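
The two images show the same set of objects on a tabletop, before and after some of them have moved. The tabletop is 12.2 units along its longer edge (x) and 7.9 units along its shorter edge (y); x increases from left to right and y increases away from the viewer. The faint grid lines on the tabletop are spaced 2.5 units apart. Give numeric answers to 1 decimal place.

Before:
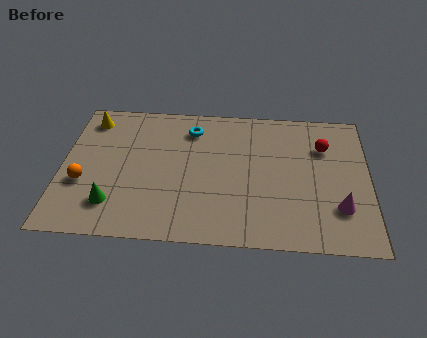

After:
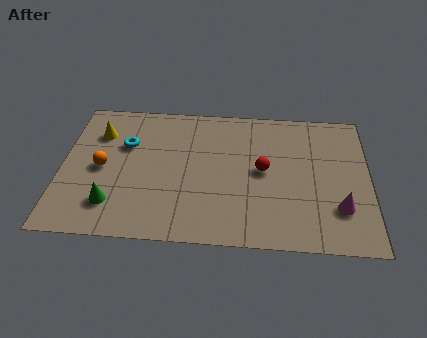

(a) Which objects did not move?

the green cone and the magenta cone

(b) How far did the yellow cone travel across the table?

0.9

From (1.0, 6.6) to (1.4, 5.8), the yellow cone covered √(0.4² + 0.8²) ≈ 0.9 units.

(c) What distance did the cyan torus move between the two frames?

2.8

The cyan torus was near (5.1, 6.3) before and (2.5, 5.2) after, so it travelled √(2.6² + 1.1²) ≈ 2.8 units.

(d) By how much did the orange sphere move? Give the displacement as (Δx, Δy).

(0.7, 0.9)

From the two frames, the orange sphere sits at roughly (0.9, 2.9) before and (1.6, 3.8) after.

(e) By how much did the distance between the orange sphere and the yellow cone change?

-1.7

Before: roughly 3.7 units apart; after: 2.0. That's 1.7 units closer together.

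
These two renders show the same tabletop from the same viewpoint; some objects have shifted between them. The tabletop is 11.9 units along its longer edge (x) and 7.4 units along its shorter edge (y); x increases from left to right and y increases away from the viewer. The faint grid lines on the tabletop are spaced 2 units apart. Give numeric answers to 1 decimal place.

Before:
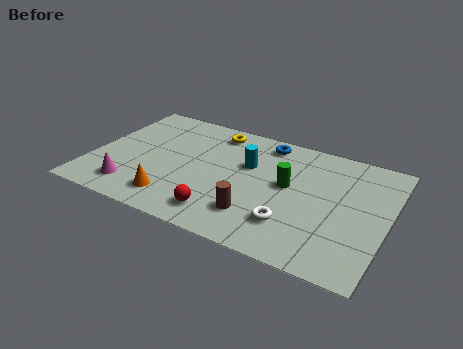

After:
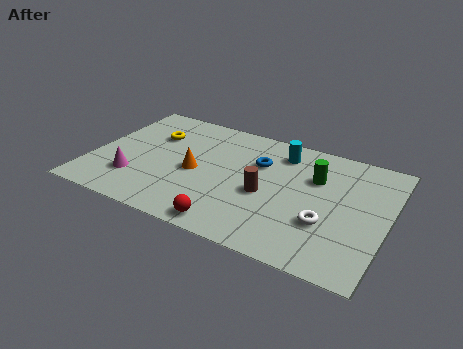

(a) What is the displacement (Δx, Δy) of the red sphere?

(0.4, -0.5)

From the two frames, the red sphere sits at roughly (5.6, 1.3) before and (6.0, 0.8) after.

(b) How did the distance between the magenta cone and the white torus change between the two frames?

+1.3

The distance was about 6.4 in the first image and 7.7 in the second, so they moved 1.3 units further apart.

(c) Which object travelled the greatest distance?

the yellow torus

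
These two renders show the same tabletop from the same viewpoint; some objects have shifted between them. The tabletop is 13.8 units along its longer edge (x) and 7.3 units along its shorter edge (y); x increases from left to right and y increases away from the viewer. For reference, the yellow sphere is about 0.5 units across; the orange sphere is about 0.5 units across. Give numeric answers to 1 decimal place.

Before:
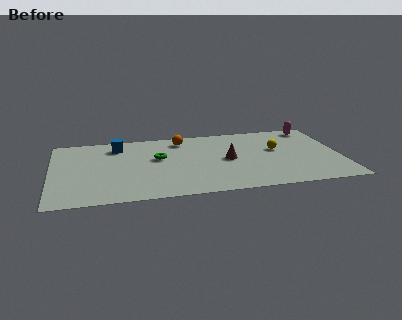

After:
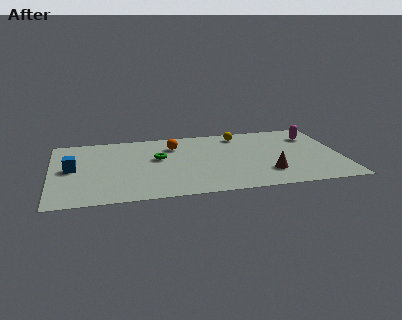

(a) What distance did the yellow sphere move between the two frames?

2.5

The yellow sphere was near (10.8, 4.3) before and (9.1, 6.2) after, so it travelled √(1.7² + 1.9²) ≈ 2.5 units.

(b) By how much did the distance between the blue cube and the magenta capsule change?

+2.2

Before: roughly 9.5 units apart; after: 11.7. That's 2.2 units further apart.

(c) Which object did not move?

the green torus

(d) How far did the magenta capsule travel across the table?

0.9

The magenta capsule moved from about (12.7, 6.4) to (12.6, 5.5), a distance of √(0.1² + 0.9²) ≈ 0.9.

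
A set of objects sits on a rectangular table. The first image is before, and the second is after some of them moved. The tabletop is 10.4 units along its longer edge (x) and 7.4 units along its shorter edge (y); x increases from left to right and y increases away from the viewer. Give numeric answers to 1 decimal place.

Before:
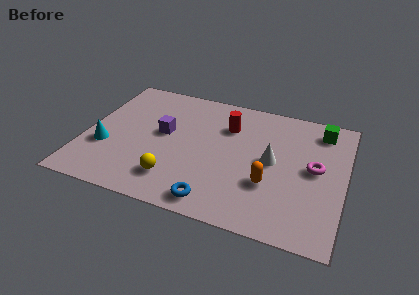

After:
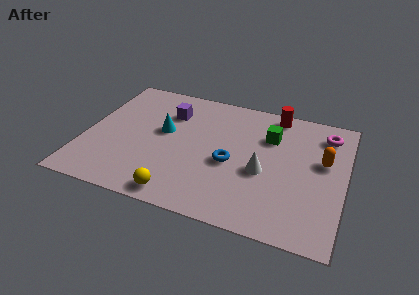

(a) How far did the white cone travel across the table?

0.8

The white cone moved from about (7.5, 3.8) to (7.2, 3.1), a distance of √(0.3² + 0.7²) ≈ 0.8.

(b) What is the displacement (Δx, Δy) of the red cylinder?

(1.8, 1.3)

The red cylinder was at about (5.6, 5.3) and moved to about (7.4, 6.6).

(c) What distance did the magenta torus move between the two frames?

2.1

From (9.2, 3.9) to (9.5, 6.0), the magenta torus covered √(0.3² + 2.1²) ≈ 2.1 units.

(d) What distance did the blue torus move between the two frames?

2.3

The blue torus was near (5.5, 0.9) before and (5.9, 3.2) after, so it travelled √(0.4² + 2.3²) ≈ 2.3 units.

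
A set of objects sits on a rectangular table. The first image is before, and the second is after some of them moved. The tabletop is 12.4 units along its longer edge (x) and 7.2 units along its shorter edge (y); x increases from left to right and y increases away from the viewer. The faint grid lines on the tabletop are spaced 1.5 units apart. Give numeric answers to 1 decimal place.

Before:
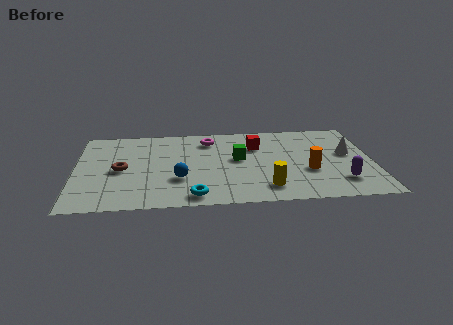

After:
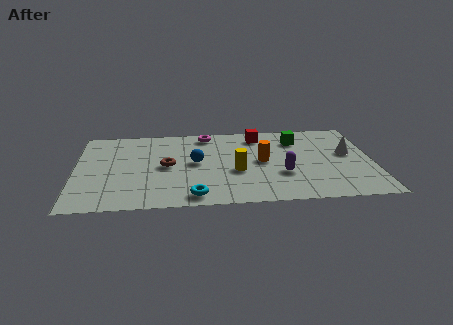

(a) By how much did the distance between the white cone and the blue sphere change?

-0.9

The distance was about 7.3 in the first image and 6.4 in the second, so they moved 0.9 units closer together.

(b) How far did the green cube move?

2.9

From (6.8, 4.0) to (9.3, 5.5), the green cube covered √(2.5² + 1.5²) ≈ 2.9 units.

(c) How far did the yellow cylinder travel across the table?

1.9

The yellow cylinder moved from about (7.9, 1.4) to (6.7, 2.9), a distance of √(1.2² + 1.5²) ≈ 1.9.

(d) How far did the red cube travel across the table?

0.9

The red cube moved from about (7.6, 5.1) to (7.7, 6.0), a distance of √(0.1² + 0.9²) ≈ 0.9.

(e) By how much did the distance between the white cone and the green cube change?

-2.1

The distance was about 4.6 in the first image and 2.5 in the second, so they moved 2.1 units closer together.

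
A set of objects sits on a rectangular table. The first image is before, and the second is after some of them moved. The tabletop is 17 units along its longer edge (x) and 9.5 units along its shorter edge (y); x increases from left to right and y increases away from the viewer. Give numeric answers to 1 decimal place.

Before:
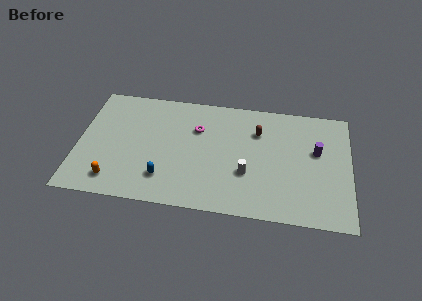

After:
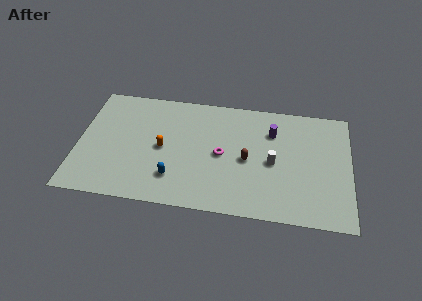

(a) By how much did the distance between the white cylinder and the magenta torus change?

-1.3

Before: roughly 4.5 units apart; after: 3.2. That's 1.3 units closer together.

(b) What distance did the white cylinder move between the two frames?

1.9

The white cylinder was near (10.6, 3.3) before and (12.2, 4.4) after, so it travelled √(1.6² + 1.1²) ≈ 1.9 units.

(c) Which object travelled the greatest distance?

the orange capsule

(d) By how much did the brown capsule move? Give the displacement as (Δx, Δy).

(-0.6, -2.4)

The brown capsule was at about (11.2, 6.8) and moved to about (10.6, 4.4).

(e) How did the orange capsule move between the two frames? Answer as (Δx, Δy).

(2.9, 3.0)

The orange capsule was at about (2.4, 1.6) and moved to about (5.3, 4.6).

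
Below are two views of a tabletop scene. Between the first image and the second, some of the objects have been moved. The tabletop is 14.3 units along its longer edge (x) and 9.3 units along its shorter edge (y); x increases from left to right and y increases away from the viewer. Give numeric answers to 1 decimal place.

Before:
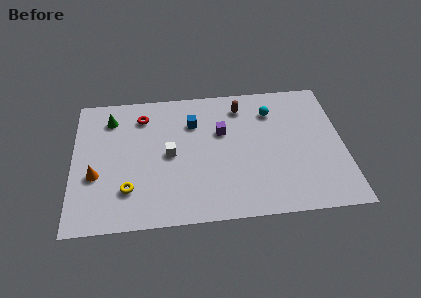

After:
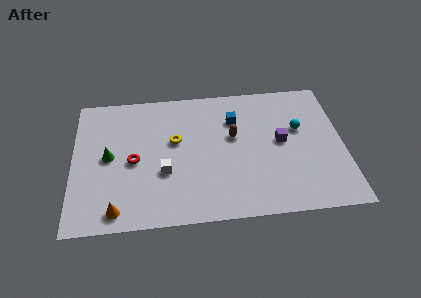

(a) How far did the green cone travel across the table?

2.7

The green cone moved from about (2.0, 7.4) to (1.9, 4.7), a distance of √(0.1² + 2.7²) ≈ 2.7.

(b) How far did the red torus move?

3.1

The red torus moved from about (3.7, 7.4) to (3.2, 4.3), a distance of √(0.5² + 3.1²) ≈ 3.1.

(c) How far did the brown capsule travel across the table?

2.2

From (9.0, 7.6) to (8.5, 5.5), the brown capsule covered √(0.5² + 2.1²) ≈ 2.2 units.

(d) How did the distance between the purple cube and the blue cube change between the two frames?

+1.3

The distance was about 1.7 in the first image and 3.0 in the second, so they moved 1.3 units further apart.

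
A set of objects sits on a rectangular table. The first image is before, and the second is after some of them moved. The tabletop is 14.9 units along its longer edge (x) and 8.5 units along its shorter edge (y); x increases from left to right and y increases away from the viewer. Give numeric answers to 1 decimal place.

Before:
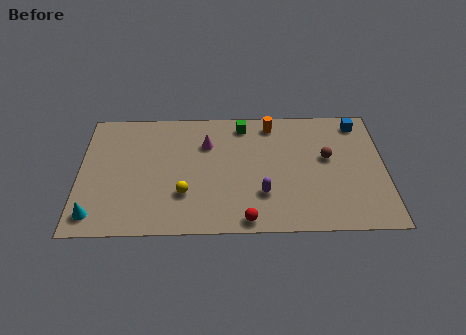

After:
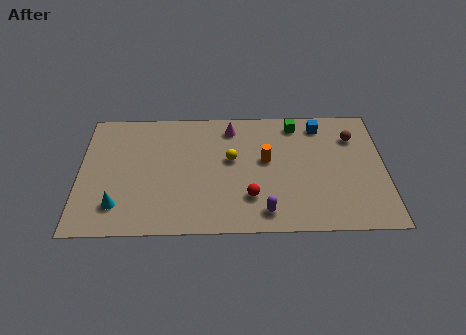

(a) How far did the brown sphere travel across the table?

1.9

The brown sphere moved from about (12.1, 4.9) to (13.4, 6.3), a distance of √(1.3² + 1.4²) ≈ 1.9.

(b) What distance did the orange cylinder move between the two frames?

2.5

The orange cylinder moved from about (9.4, 7.3) to (9.1, 4.8), a distance of √(0.3² + 2.5²) ≈ 2.5.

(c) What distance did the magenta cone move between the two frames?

1.6

The magenta cone was near (6.2, 6.0) before and (7.4, 7.1) after, so it travelled √(1.2² + 1.1²) ≈ 1.6 units.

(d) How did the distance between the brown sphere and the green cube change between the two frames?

-1.8

The distance was about 4.8 in the first image and 3.0 in the second, so they moved 1.8 units closer together.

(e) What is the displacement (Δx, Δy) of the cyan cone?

(1.1, 0.6)

From the two frames, the cyan cone sits at roughly (0.8, 1.3) before and (1.9, 1.9) after.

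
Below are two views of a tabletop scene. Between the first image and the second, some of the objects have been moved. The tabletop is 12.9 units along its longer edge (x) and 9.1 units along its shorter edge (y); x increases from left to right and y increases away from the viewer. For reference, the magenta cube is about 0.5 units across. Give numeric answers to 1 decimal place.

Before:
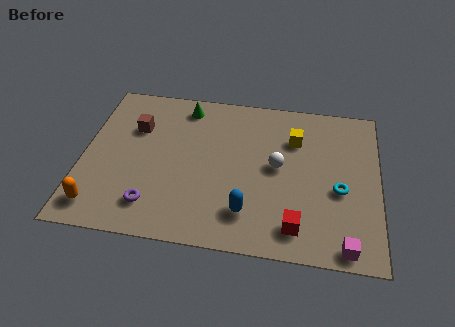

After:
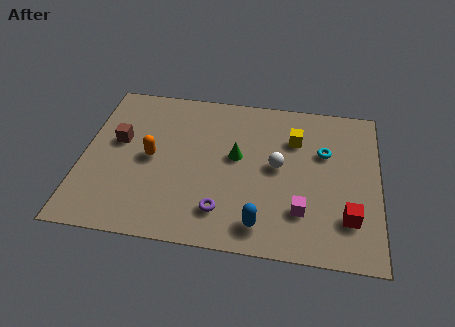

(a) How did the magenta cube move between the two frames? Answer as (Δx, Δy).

(-1.9, 1.6)

The magenta cube was at about (11.5, 0.8) and moved to about (9.6, 2.4).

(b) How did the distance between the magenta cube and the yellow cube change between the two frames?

-2.0

The distance was about 6.1 in the first image and 4.1 in the second, so they moved 2.0 units closer together.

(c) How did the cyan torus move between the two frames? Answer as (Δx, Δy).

(-0.7, 2.1)

The cyan torus started near (11.2, 3.8) and ended near (10.5, 5.9).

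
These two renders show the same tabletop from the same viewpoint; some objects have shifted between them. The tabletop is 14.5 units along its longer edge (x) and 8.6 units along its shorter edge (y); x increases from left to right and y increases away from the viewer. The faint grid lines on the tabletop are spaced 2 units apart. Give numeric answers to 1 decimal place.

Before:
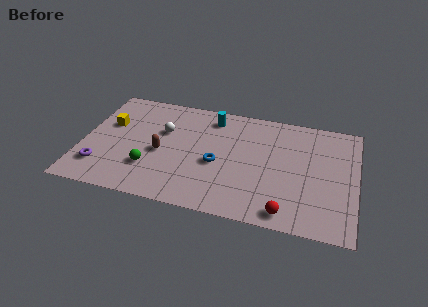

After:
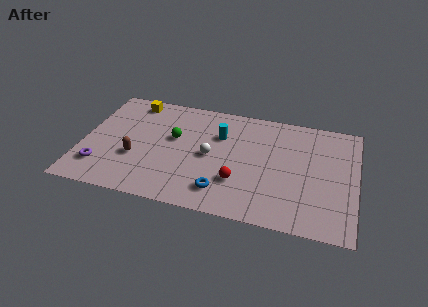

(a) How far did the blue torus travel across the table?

2.0

From (7.2, 3.7) to (7.6, 1.7), the blue torus covered √(0.4² + 2.0²) ≈ 2.0 units.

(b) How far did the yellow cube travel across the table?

2.4

The yellow cube was near (1.3, 5.4) before and (2.4, 7.5) after, so it travelled √(1.1² + 2.1²) ≈ 2.4 units.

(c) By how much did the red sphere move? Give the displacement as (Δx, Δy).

(-2.6, 1.6)

From the two frames, the red sphere sits at roughly (11.0, 1.0) before and (8.4, 2.6) after.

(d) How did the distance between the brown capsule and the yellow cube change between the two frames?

+1.1

Before: roughly 3.3 units apart; after: 4.4. That's 1.1 units further apart.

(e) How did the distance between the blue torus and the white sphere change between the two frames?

-0.9

Before: roughly 3.5 units apart; after: 2.6. That's 0.9 units closer together.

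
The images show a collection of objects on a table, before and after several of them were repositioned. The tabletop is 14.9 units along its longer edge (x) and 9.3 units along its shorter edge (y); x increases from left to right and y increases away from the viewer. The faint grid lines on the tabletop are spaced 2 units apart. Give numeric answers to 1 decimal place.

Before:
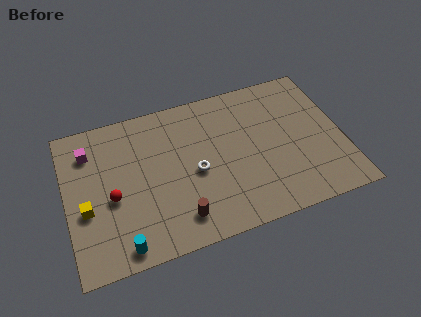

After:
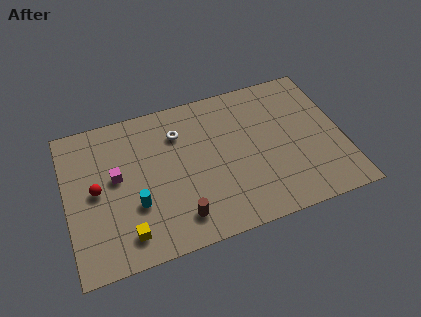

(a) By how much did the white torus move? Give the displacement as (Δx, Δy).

(-0.7, 2.7)

From the two frames, the white torus sits at roughly (6.9, 4.2) before and (6.2, 6.9) after.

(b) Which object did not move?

the brown cylinder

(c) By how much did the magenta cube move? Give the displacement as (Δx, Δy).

(1.3, -2.0)

From the two frames, the magenta cube sits at roughly (1.4, 7.2) before and (2.7, 5.2) after.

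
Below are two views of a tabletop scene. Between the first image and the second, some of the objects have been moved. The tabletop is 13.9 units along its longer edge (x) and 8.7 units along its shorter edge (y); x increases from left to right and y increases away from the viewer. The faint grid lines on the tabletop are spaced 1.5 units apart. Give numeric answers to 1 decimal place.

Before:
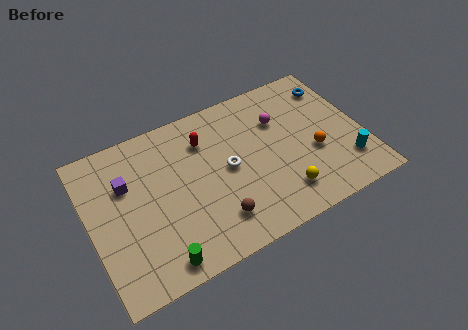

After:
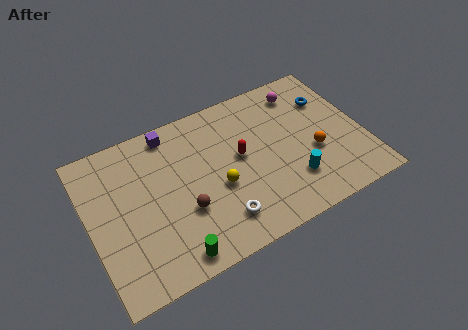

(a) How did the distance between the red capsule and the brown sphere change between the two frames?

-1.1

They were about 4.6 units apart before and 3.5 after — 1.1 units closer together.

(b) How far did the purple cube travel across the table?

3.1

The purple cube was near (2.0, 5.8) before and (4.5, 7.7) after, so it travelled √(2.5² + 1.9²) ≈ 3.1 units.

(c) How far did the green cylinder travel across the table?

0.7

The green cylinder was near (3.0, 1.0) before and (3.7, 1.0) after, so it travelled √(0.7² + 0.0²) ≈ 0.7 units.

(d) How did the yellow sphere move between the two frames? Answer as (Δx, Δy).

(-3.0, 1.8)

From the two frames, the yellow sphere sits at roughly (9.4, 1.8) before and (6.4, 3.6) after.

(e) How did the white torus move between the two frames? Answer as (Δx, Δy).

(-0.8, -2.6)

The white torus was at about (7.0, 4.4) and moved to about (6.2, 1.8).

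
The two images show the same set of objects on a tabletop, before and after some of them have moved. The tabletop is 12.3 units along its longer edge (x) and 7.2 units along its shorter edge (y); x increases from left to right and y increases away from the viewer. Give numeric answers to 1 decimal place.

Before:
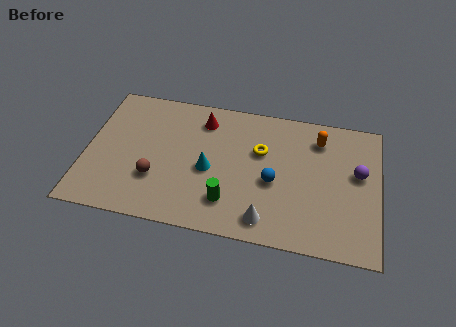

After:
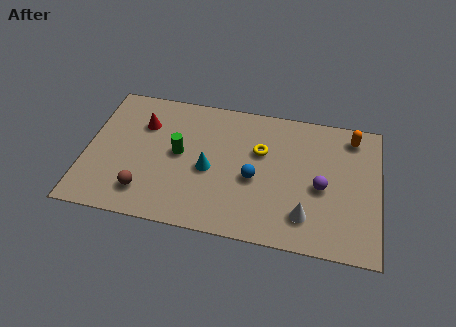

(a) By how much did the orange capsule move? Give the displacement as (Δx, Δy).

(1.4, 0.4)

The orange capsule started near (9.7, 5.7) and ended near (11.1, 6.1).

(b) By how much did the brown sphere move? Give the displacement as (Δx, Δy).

(-0.4, -0.8)

The brown sphere started near (3.0, 2.3) and ended near (2.6, 1.5).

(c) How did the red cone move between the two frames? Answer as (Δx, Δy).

(-2.5, -0.7)

The red cone was at about (4.8, 5.8) and moved to about (2.3, 5.1).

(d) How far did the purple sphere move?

1.8

The purple sphere moved from about (11.4, 4.2) to (9.9, 3.2), a distance of √(1.5² + 1.0²) ≈ 1.8.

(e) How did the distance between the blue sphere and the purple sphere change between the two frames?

-0.9

The distance was about 3.7 in the first image and 2.8 in the second, so they moved 0.9 units closer together.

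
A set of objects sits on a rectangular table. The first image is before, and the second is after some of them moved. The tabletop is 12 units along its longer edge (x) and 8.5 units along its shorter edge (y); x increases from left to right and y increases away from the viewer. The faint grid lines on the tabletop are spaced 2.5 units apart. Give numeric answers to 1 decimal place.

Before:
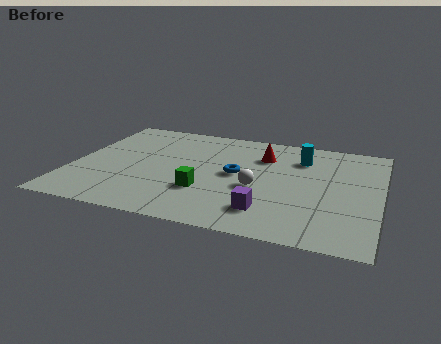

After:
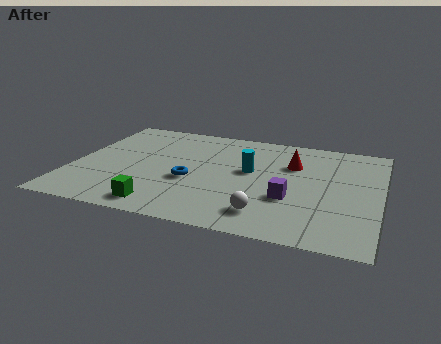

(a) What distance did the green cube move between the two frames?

2.2

The green cube moved from about (5.3, 2.7) to (3.8, 1.1), a distance of √(1.5² + 1.6²) ≈ 2.2.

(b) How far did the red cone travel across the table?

1.3

The red cone was near (7.3, 6.2) before and (8.5, 5.8) after, so it travelled √(1.2² + 0.4²) ≈ 1.3 units.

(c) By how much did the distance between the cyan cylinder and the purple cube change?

-2.2

They were about 4.7 units apart before and 2.5 after — 2.2 units closer together.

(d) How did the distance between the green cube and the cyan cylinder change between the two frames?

-0.3

They were about 5.1 units apart before and 4.8 after — 0.3 units closer together.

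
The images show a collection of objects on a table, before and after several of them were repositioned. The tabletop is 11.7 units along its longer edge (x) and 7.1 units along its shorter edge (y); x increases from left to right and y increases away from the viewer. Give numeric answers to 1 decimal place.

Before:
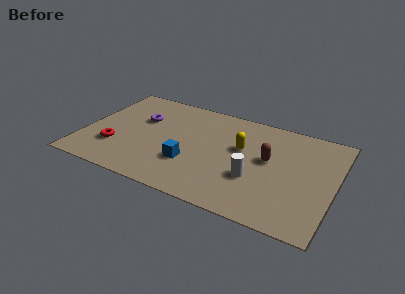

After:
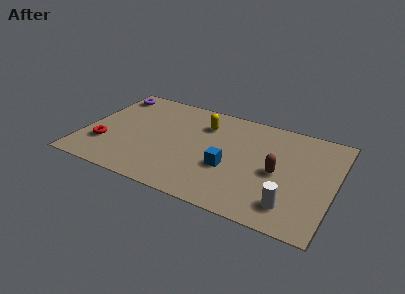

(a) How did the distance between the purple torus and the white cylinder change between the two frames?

+4.2

They were about 6.0 units apart before and 10.2 after — 4.2 units further apart.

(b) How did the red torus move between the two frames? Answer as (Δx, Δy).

(-0.5, 0.0)

The red torus started near (1.6, 2.1) and ended near (1.1, 2.1).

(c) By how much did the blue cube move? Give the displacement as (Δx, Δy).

(1.8, 0.4)

The blue cube started near (5.1, 2.3) and ended near (6.9, 2.7).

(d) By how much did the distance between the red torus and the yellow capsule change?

-0.7

They were about 6.1 units apart before and 5.4 after — 0.7 units closer together.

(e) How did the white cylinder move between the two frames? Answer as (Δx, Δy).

(1.8, -1.1)

The white cylinder was at about (8.1, 2.5) and moved to about (9.9, 1.4).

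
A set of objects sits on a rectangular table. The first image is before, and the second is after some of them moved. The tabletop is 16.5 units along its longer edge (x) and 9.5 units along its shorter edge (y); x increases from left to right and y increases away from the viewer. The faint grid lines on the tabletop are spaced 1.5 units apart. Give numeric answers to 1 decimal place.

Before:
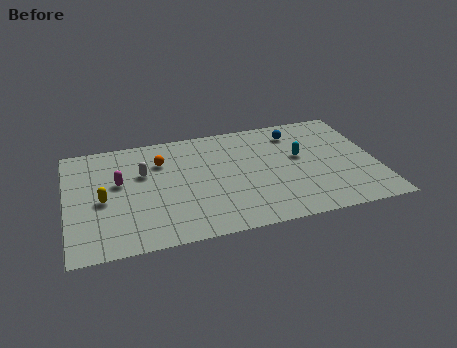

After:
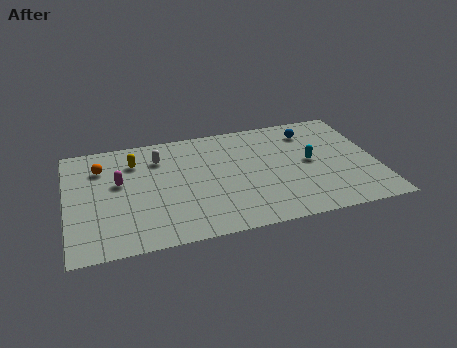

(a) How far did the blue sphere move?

0.8

From (12.4, 7.7) to (13.2, 7.6), the blue sphere covered √(0.8² + 0.1²) ≈ 0.8 units.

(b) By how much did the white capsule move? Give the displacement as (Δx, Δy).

(0.9, 1.1)

The white capsule was at about (4.1, 6.1) and moved to about (5.0, 7.2).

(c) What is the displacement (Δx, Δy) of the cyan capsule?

(0.5, -0.6)

From the two frames, the cyan capsule sits at roughly (12.5, 5.5) before and (13.0, 4.9) after.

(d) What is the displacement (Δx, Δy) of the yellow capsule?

(1.8, 2.9)

From the two frames, the yellow capsule sits at roughly (1.9, 4.3) before and (3.7, 7.2) after.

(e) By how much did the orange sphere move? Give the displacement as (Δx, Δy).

(-3.2, 0.2)

The orange sphere started near (5.1, 6.9) and ended near (1.9, 7.1).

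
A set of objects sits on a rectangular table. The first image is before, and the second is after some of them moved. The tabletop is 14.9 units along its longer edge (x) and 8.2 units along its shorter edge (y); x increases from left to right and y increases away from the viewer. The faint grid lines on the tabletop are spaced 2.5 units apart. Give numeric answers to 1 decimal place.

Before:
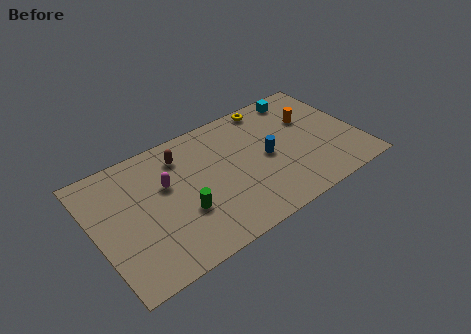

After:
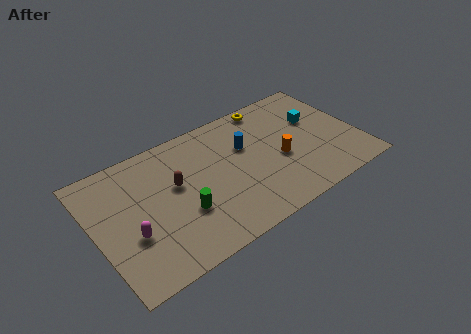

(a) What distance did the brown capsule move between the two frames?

1.8

From (5.2, 6.5) to (4.6, 4.8), the brown capsule covered √(0.6² + 1.7²) ≈ 1.8 units.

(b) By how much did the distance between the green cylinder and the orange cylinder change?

-2.5

They were about 8.2 units apart before and 5.7 after — 2.5 units closer together.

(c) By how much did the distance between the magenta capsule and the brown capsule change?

+1.5

The distance was about 1.8 in the first image and 3.3 in the second, so they moved 1.5 units further apart.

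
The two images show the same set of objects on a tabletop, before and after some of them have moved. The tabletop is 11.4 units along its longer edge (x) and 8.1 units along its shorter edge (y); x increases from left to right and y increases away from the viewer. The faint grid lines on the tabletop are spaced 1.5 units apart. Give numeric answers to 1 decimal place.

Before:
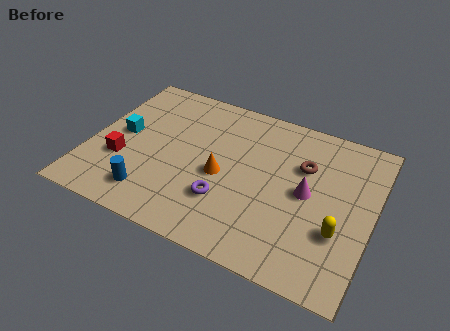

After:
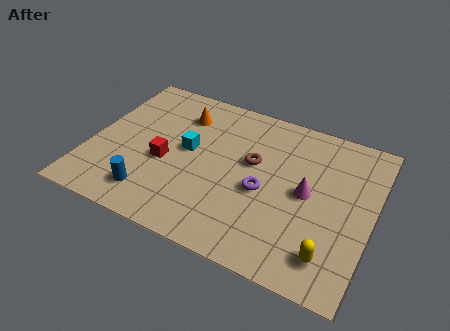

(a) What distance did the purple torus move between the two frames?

1.8

From (5.7, 2.4) to (7.1, 3.5), the purple torus covered √(1.4² + 1.1²) ≈ 1.8 units.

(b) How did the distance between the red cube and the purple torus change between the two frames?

-0.3

They were about 4.3 units apart before and 4.0 after — 0.3 units closer together.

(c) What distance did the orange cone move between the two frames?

3.3

From (5.4, 3.6) to (3.4, 6.2), the orange cone covered √(2.0² + 2.6²) ≈ 3.3 units.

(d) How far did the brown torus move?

2.1

The brown torus was near (8.5, 5.4) before and (6.5, 4.8) after, so it travelled √(2.0² + 0.6²) ≈ 2.1 units.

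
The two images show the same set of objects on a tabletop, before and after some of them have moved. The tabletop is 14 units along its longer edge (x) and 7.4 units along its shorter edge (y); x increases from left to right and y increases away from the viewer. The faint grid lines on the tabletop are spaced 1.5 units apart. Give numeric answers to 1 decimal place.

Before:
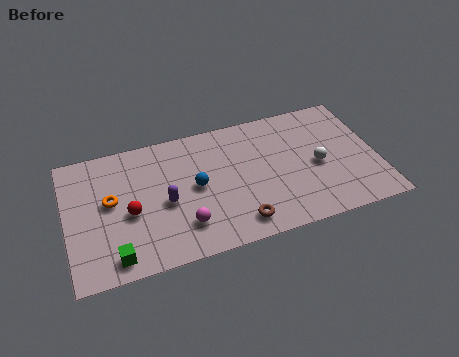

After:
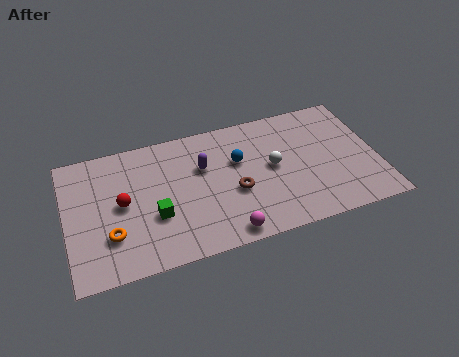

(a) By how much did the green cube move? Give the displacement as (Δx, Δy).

(1.9, 1.7)

The green cube was at about (2.0, 1.0) and moved to about (3.9, 2.7).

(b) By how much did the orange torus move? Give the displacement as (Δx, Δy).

(-0.1, -1.9)

From the two frames, the orange torus sits at roughly (2.0, 4.1) before and (1.9, 2.2) after.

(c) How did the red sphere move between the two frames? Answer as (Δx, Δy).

(-0.3, 0.6)

The red sphere was at about (2.8, 3.2) and moved to about (2.5, 3.8).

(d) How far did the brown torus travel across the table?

1.8

The brown torus moved from about (7.5, 1.2) to (7.5, 3.0), a distance of √(0.0² + 1.8²) ≈ 1.8.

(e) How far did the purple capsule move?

2.3

From (4.4, 3.3) to (6.2, 4.8), the purple capsule covered √(1.8² + 1.5²) ≈ 2.3 units.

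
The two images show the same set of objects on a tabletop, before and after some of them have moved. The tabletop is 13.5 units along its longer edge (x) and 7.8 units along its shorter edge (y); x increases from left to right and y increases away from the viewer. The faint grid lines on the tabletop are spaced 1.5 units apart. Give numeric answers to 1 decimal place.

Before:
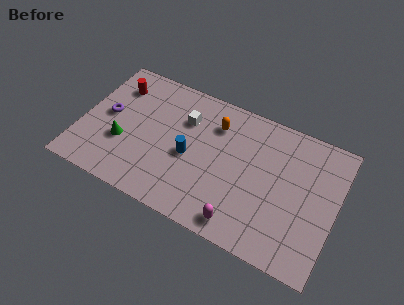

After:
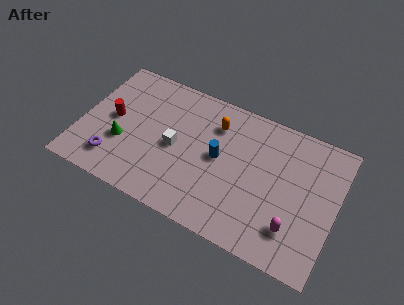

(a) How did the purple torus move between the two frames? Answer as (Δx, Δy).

(0.7, -2.5)

From the two frames, the purple torus sits at roughly (1.3, 4.1) before and (2.0, 1.6) after.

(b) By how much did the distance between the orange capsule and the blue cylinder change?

-0.8

They were about 2.6 units apart before and 1.8 after — 0.8 units closer together.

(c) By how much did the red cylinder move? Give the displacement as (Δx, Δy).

(0.1, -2.0)

From the two frames, the red cylinder sits at roughly (1.5, 6.0) before and (1.6, 4.0) after.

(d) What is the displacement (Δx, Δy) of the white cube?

(-0.3, -1.8)

From the two frames, the white cube sits at roughly (5.3, 5.5) before and (5.0, 3.7) after.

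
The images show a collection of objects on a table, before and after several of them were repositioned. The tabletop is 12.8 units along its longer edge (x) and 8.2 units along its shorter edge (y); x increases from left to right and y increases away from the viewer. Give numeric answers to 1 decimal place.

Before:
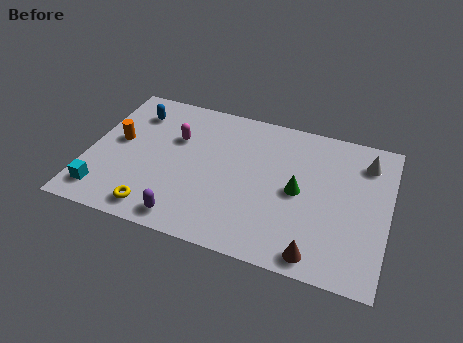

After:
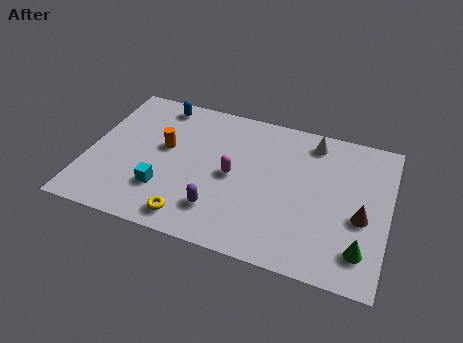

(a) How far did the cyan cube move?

2.7

The cyan cube moved from about (0.9, 1.4) to (3.4, 2.3), a distance of √(2.5² + 0.9²) ≈ 2.7.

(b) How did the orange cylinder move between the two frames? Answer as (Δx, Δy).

(2.0, 0.2)

From the two frames, the orange cylinder sits at roughly (1.2, 4.5) before and (3.2, 4.7) after.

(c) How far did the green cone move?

3.6

The green cone moved from about (9.0, 4.0) to (11.8, 1.7), a distance of √(2.8² + 2.3²) ≈ 3.6.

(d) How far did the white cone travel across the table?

2.4

The white cone moved from about (11.7, 6.5) to (9.4, 7.0), a distance of √(2.3² + 0.5²) ≈ 2.4.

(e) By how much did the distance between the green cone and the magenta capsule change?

+0.5

They were about 5.6 units apart before and 6.1 after — 0.5 units further apart.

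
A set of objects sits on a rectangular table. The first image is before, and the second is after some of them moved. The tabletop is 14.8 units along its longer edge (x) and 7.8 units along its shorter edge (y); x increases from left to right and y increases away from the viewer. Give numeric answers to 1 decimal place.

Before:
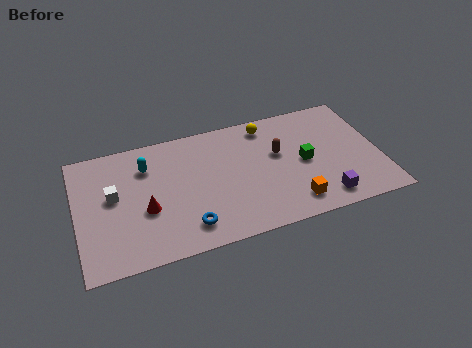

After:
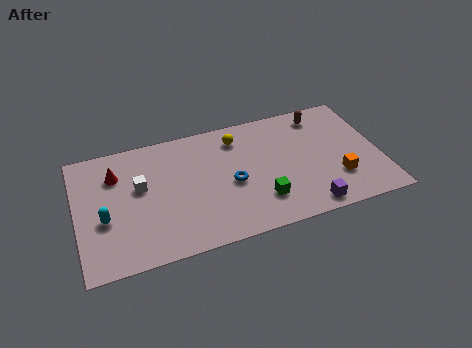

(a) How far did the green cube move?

2.9

The green cube moved from about (11.1, 3.8) to (8.8, 2.0), a distance of √(2.3² + 1.8²) ≈ 2.9.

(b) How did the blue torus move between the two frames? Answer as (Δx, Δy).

(2.3, 2.0)

The blue torus was at about (5.2, 1.5) and moved to about (7.5, 3.5).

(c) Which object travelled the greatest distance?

the cyan capsule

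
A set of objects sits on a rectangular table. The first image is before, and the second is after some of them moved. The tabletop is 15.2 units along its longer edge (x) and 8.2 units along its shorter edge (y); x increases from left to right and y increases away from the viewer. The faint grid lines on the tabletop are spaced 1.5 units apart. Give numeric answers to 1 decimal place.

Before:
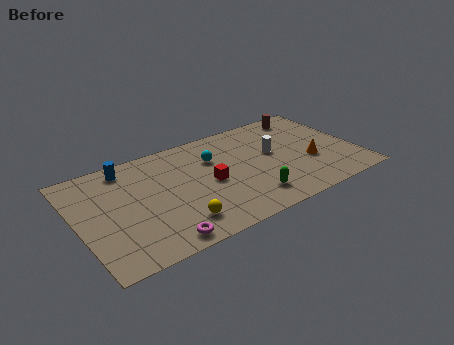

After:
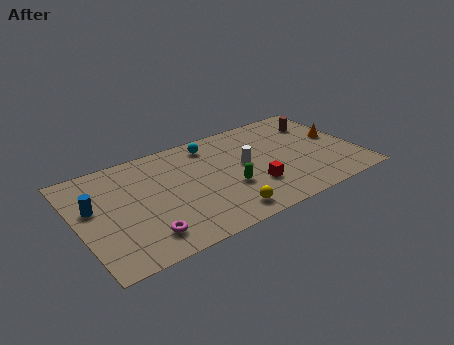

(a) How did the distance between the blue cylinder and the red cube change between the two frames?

+3.5

They were about 5.2 units apart before and 8.7 after — 3.5 units further apart.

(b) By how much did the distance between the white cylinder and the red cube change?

-1.9

Before: roughly 3.8 units apart; after: 1.9. That's 1.9 units closer together.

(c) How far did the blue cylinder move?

3.0

The blue cylinder moved from about (3.0, 7.1) to (0.9, 4.9), a distance of √(2.1² + 2.2²) ≈ 3.0.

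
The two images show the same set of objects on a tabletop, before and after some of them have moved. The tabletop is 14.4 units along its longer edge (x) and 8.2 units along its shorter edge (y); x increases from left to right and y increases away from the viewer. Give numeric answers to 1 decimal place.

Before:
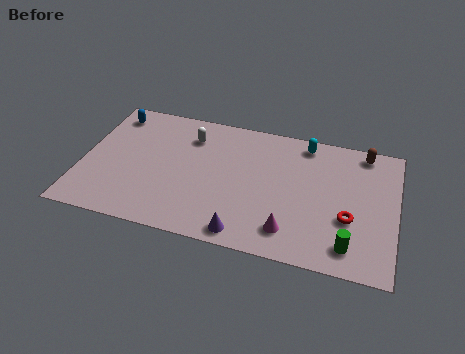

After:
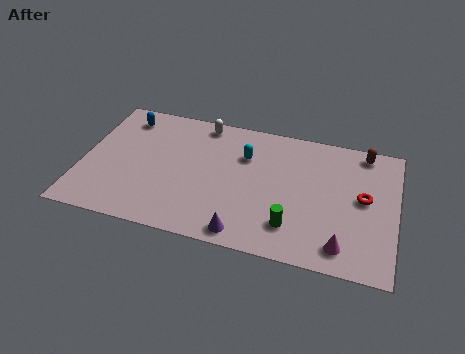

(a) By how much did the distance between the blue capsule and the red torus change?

-0.4

Before: roughly 11.9 units apart; after: 11.5. That's 0.4 units closer together.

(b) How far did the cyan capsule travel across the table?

3.1

From (10.1, 7.2) to (7.4, 5.7), the cyan capsule covered √(2.7² + 1.5²) ≈ 3.1 units.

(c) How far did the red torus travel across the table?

1.5

The red torus moved from about (12.3, 3.0) to (12.9, 4.4), a distance of √(0.6² + 1.4²) ≈ 1.5.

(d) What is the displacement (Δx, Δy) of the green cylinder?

(-2.6, 0.5)

The green cylinder was at about (12.4, 1.4) and moved to about (9.8, 1.9).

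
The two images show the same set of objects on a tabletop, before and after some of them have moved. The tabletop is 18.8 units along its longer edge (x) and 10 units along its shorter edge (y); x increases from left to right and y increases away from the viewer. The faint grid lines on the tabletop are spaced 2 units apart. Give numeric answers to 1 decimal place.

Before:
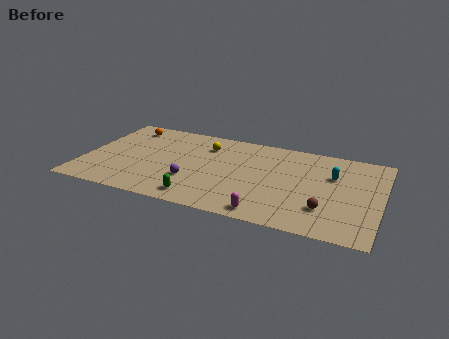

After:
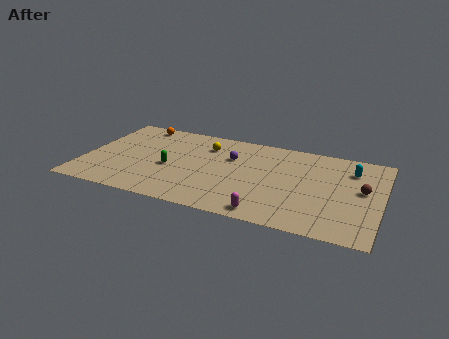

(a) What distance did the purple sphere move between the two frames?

4.1

The purple sphere was near (7.0, 3.2) before and (9.2, 6.7) after, so it travelled √(2.2² + 3.5²) ≈ 4.1 units.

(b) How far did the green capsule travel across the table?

3.6

The green capsule was near (7.7, 1.4) before and (5.5, 4.3) after, so it travelled √(2.2² + 2.9²) ≈ 3.6 units.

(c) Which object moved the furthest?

the purple sphere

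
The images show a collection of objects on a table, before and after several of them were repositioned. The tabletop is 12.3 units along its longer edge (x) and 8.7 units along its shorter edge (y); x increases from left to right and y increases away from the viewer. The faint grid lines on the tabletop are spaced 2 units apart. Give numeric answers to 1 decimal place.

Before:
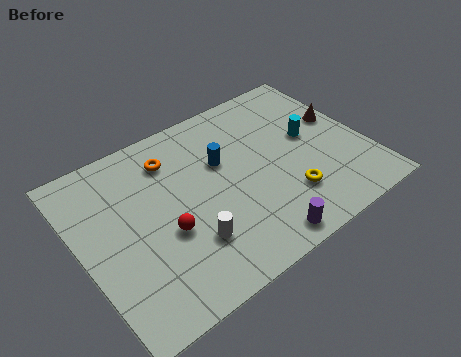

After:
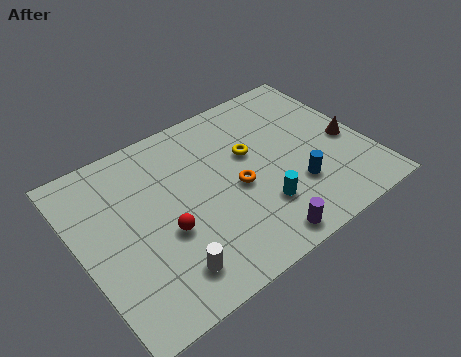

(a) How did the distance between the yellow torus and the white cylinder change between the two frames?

+1.4

The distance was about 4.3 in the first image and 5.7 in the second, so they moved 1.4 units further apart.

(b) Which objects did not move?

the red sphere and the purple cylinder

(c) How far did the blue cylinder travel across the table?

3.9

The blue cylinder was near (6.3, 5.5) before and (8.9, 2.6) after, so it travelled √(2.6² + 2.9²) ≈ 3.9 units.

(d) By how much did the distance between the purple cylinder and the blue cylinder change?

-2.0

They were about 4.6 units apart before and 2.6 after — 2.0 units closer together.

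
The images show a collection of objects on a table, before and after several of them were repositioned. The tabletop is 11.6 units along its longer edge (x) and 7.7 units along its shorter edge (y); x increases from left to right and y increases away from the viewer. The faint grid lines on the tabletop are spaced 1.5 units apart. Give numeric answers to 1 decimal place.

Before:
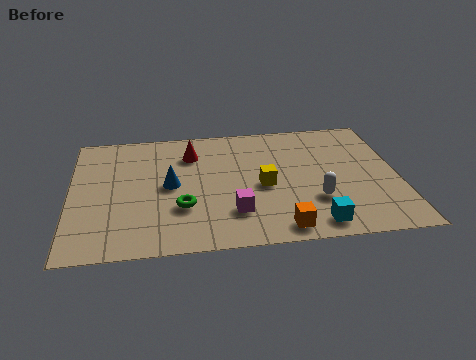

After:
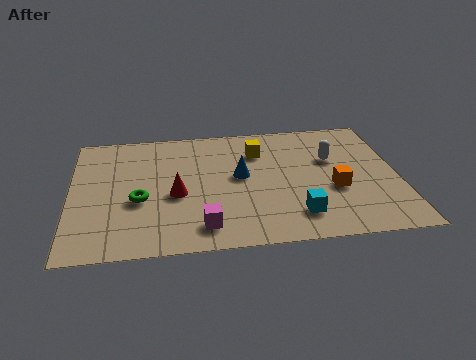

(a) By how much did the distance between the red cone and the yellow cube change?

+0.4

The distance was about 3.4 in the first image and 3.8 in the second, so they moved 0.4 units further apart.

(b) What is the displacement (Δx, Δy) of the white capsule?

(0.7, 2.5)

The white capsule was at about (8.6, 2.4) and moved to about (9.3, 4.9).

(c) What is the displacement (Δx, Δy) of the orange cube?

(2.0, 2.1)

The orange cube started near (7.3, 0.9) and ended near (9.3, 3.0).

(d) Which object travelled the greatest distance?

the orange cube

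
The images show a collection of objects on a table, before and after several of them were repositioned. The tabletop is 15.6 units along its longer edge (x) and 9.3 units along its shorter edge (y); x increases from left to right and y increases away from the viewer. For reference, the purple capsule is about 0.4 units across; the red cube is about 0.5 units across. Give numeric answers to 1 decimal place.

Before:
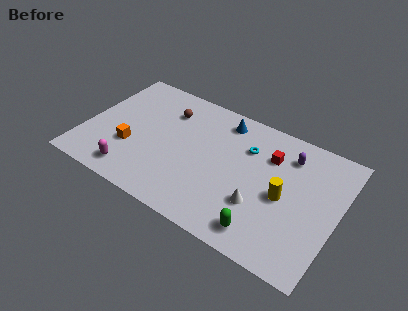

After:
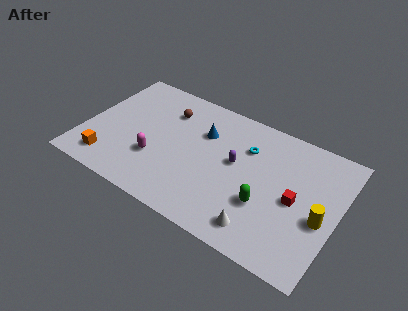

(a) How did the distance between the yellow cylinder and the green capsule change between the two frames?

+0.4

They were about 3.0 units apart before and 3.4 after — 0.4 units further apart.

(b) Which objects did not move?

the cyan torus and the brown sphere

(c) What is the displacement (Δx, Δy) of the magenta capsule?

(1.2, 1.7)

From the two frames, the magenta capsule sits at roughly (3.4, 1.4) before and (4.6, 3.1) after.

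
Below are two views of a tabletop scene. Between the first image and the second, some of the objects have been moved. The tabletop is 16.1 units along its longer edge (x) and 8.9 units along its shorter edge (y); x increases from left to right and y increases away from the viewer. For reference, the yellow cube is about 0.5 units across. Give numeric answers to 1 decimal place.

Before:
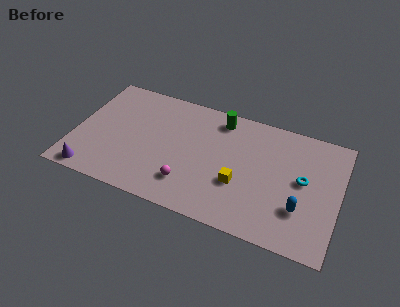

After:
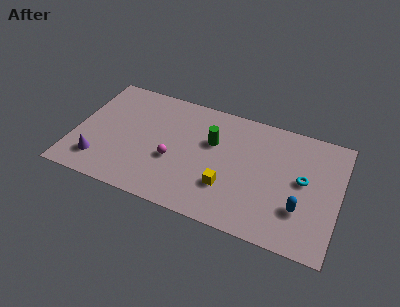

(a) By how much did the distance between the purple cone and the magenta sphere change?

-1.2

The distance was about 5.9 in the first image and 4.7 in the second, so they moved 1.2 units closer together.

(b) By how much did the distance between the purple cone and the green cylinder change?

-2.2

The distance was about 9.8 in the first image and 7.6 in the second, so they moved 2.2 units closer together.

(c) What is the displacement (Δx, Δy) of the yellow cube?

(-0.7, -0.5)

The yellow cube was at about (10.2, 3.2) and moved to about (9.5, 2.7).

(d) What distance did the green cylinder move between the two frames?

1.9

The green cylinder moved from about (8.6, 7.6) to (8.3, 5.7), a distance of √(0.3² + 1.9²) ≈ 1.9.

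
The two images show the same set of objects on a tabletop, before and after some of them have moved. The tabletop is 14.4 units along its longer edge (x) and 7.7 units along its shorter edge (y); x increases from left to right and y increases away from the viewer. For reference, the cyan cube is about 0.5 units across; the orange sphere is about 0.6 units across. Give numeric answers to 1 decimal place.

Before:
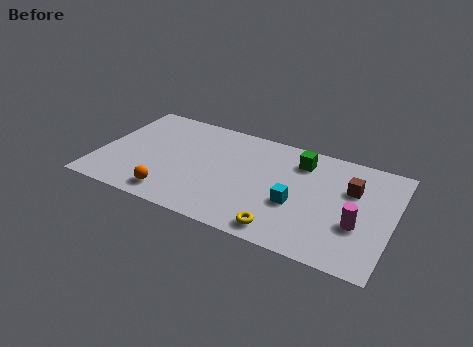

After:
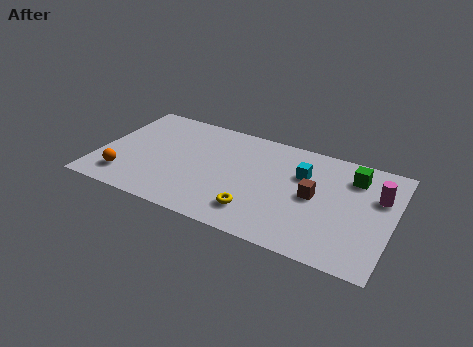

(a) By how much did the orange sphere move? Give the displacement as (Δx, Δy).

(-2.4, 0.4)

The orange sphere was at about (3.9, 1.2) and moved to about (1.5, 1.6).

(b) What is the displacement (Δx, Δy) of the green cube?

(2.6, -0.1)

From the two frames, the green cube sits at roughly (9.7, 6.1) before and (12.3, 6.0) after.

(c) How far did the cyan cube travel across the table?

2.2

The cyan cube was near (9.8, 3.0) before and (9.9, 5.2) after, so it travelled √(0.1² + 2.2²) ≈ 2.2 units.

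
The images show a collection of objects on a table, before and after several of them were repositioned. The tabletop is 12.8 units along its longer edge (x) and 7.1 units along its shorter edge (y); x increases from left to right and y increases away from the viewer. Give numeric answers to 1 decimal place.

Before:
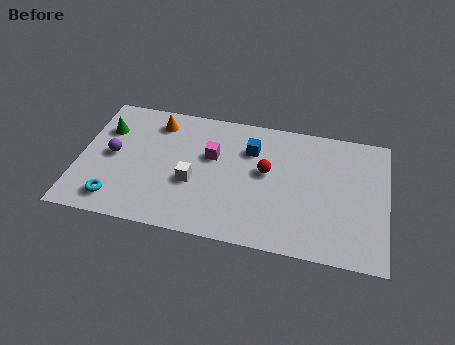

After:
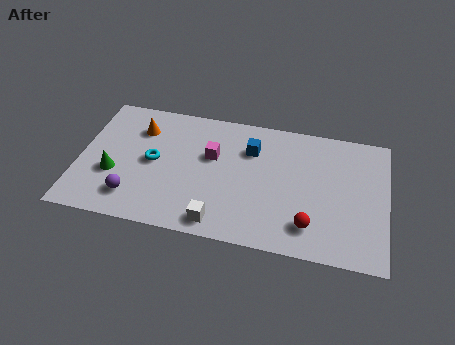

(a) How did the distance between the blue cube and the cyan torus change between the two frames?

-2.4

Before: roughly 6.7 units apart; after: 4.3. That's 2.4 units closer together.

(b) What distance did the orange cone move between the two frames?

0.9

From (3.1, 5.8) to (2.4, 5.3), the orange cone covered √(0.7² + 0.5²) ≈ 0.9 units.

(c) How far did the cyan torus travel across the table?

2.8

The cyan torus moved from about (1.7, 1.2) to (3.1, 3.6), a distance of √(1.4² + 2.4²) ≈ 2.8.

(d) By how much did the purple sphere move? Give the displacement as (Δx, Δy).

(1.0, -2.1)

The purple sphere started near (1.4, 3.6) and ended near (2.4, 1.5).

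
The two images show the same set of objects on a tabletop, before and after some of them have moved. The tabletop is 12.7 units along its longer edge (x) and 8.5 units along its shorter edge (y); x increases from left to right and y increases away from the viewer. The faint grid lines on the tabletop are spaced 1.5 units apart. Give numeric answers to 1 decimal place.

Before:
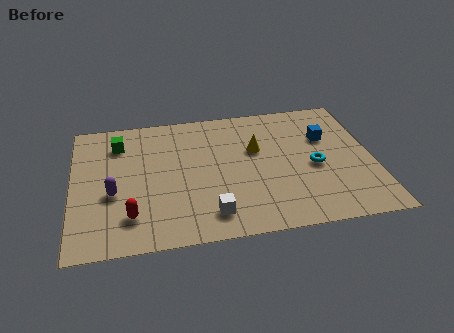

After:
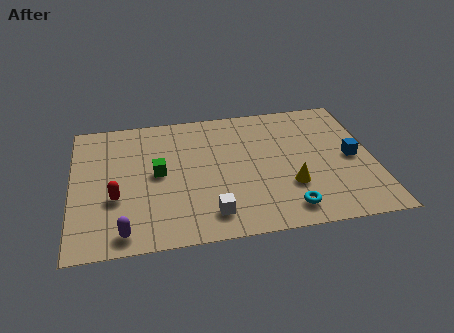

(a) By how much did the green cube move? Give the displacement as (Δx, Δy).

(1.6, -2.2)

The green cube started near (2.0, 6.6) and ended near (3.6, 4.4).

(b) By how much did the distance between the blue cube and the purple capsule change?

+0.8

The distance was about 9.4 in the first image and 10.2 in the second, so they moved 0.8 units further apart.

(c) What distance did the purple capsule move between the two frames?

2.4

From (1.7, 3.4) to (2.1, 1.0), the purple capsule covered √(0.4² + 2.4²) ≈ 2.4 units.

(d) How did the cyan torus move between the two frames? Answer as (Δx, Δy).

(-1.3, -2.5)

The cyan torus was at about (10.2, 3.8) and moved to about (8.9, 1.3).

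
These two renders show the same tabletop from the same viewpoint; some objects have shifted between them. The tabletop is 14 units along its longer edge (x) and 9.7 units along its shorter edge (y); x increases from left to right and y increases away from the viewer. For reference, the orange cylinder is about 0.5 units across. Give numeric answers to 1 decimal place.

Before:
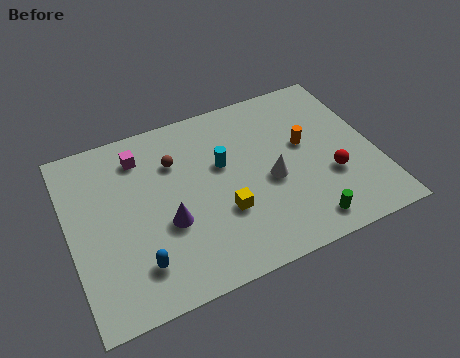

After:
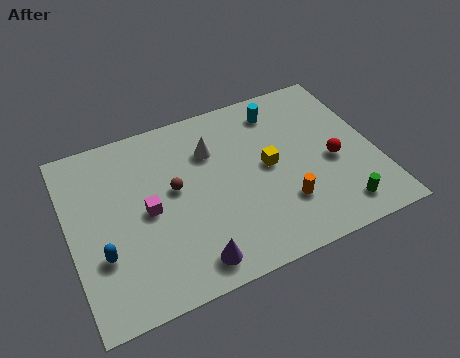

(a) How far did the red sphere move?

0.8

The red sphere moved from about (11.8, 3.4) to (12.0, 4.2), a distance of √(0.2² + 0.8²) ≈ 0.8.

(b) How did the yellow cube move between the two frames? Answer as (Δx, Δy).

(2.3, 1.7)

The yellow cube started near (6.8, 3.3) and ended near (9.1, 5.0).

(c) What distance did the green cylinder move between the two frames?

1.6

The green cylinder was near (10.3, 1.3) before and (11.9, 1.5) after, so it travelled √(1.6² + 0.2²) ≈ 1.6 units.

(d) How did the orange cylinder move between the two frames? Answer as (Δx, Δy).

(-1.4, -2.9)

From the two frames, the orange cylinder sits at roughly (10.9, 5.6) before and (9.5, 2.7) after.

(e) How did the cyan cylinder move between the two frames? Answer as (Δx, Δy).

(2.9, 2.1)

The cyan cylinder started near (7.1, 5.9) and ended near (10.0, 8.0).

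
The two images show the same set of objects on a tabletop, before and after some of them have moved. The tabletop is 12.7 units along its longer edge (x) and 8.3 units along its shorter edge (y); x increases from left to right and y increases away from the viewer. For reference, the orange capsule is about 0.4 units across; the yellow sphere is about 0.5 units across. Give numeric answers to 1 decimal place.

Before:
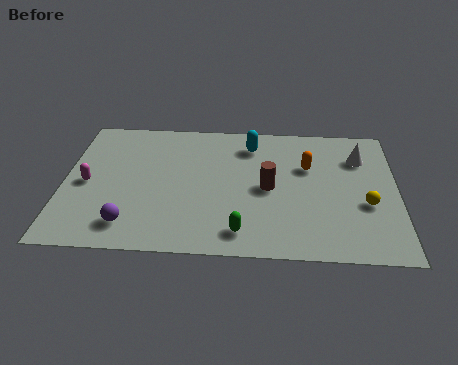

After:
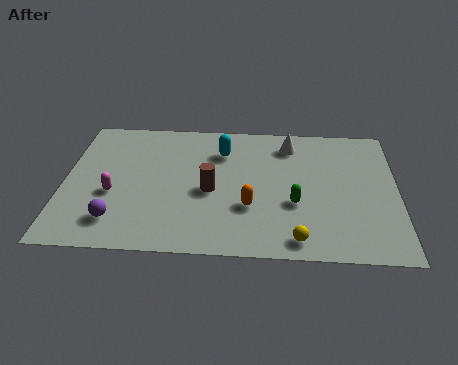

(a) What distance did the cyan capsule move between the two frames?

1.2

The cyan capsule moved from about (7.1, 6.7) to (6.0, 6.2), a distance of √(1.1² + 0.5²) ≈ 1.2.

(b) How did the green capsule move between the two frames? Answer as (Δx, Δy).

(2.0, 1.8)

The green capsule started near (6.8, 1.3) and ended near (8.8, 3.1).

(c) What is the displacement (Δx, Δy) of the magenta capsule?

(1.0, -0.6)

The magenta capsule was at about (0.9, 3.9) and moved to about (1.9, 3.3).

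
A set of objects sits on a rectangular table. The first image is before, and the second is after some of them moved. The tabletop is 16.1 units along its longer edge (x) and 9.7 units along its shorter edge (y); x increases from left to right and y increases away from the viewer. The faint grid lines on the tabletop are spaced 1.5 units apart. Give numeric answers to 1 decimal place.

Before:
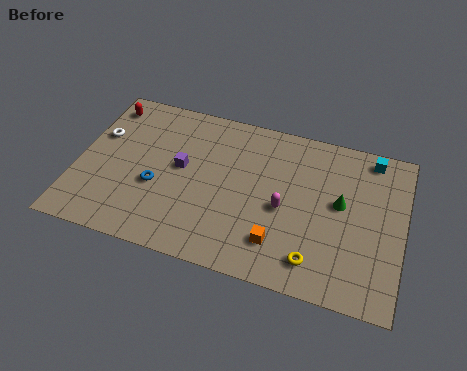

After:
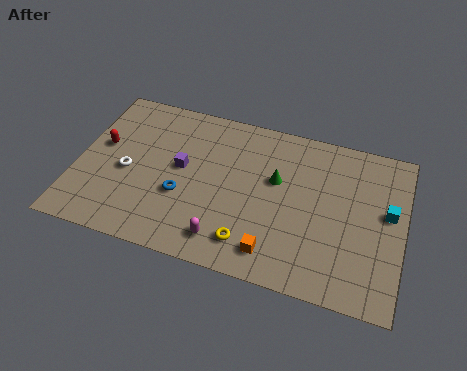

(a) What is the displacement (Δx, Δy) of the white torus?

(1.6, -1.9)

From the two frames, the white torus sits at roughly (0.9, 6.2) before and (2.5, 4.3) after.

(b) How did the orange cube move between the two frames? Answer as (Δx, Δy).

(-0.2, -0.6)

The orange cube started near (10.2, 2.2) and ended near (10.0, 1.6).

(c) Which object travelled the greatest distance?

the magenta capsule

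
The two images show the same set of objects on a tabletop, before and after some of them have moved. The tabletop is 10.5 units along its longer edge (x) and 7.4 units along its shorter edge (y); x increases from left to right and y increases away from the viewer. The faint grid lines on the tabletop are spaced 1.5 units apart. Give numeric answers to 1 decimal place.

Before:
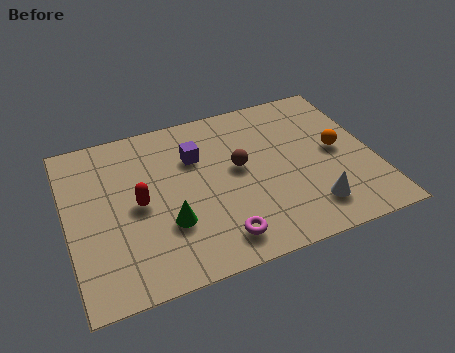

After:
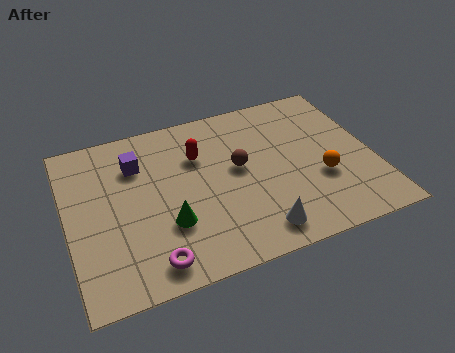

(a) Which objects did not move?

the brown sphere and the green cone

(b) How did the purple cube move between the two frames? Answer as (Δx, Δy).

(-2.0, 0.3)

From the two frames, the purple cube sits at roughly (4.5, 5.1) before and (2.5, 5.4) after.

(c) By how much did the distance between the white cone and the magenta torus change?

+0.4

Before: roughly 3.2 units apart; after: 3.6. That's 0.4 units further apart.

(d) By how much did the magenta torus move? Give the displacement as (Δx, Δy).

(-2.3, -0.2)

The magenta torus started near (4.9, 1.2) and ended near (2.6, 1.0).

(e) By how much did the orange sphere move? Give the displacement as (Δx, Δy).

(-0.7, -1.1)

From the two frames, the orange sphere sits at roughly (9.3, 3.8) before and (8.6, 2.7) after.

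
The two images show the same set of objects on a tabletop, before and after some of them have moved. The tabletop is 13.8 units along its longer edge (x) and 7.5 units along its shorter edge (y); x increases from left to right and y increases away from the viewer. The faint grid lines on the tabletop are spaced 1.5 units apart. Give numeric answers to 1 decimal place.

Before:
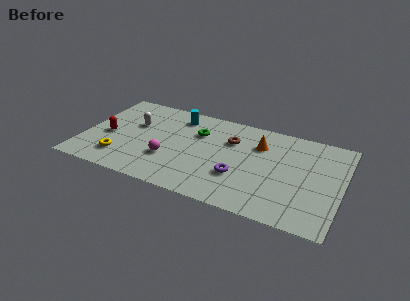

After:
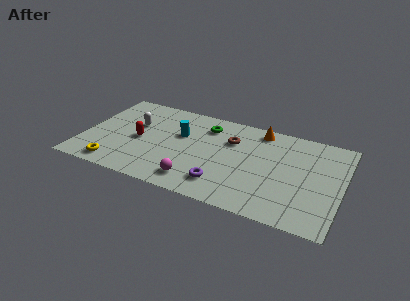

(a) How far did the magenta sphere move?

2.0

From (4.7, 2.5) to (6.3, 1.3), the magenta sphere covered √(1.6² + 1.2²) ≈ 2.0 units.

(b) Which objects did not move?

the white capsule and the brown torus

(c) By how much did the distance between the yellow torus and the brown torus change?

+0.6

They were about 6.6 units apart before and 7.2 after — 0.6 units further apart.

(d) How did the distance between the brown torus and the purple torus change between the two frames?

+0.8

The distance was about 2.8 in the first image and 3.6 in the second, so they moved 0.8 units further apart.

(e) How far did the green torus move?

0.8

From (6.0, 5.2) to (6.4, 5.9), the green torus covered √(0.4² + 0.7²) ≈ 0.8 units.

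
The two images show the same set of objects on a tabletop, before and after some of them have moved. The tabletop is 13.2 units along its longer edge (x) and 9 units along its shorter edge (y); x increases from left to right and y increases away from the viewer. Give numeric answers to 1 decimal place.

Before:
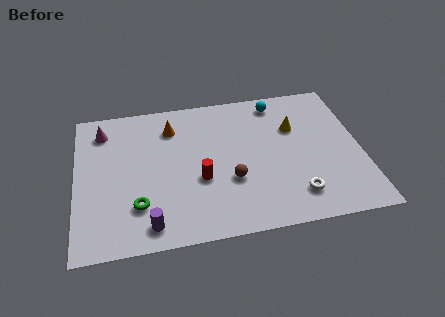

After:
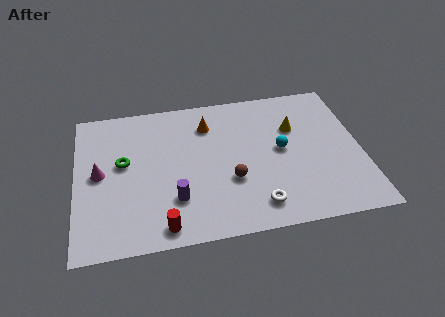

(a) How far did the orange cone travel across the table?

1.7

The orange cone was near (4.5, 7.0) before and (6.2, 6.9) after, so it travelled √(1.7² + 0.1²) ≈ 1.7 units.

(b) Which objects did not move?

the brown sphere and the yellow cone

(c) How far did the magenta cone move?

2.7

The magenta cone moved from about (1.3, 7.3) to (1.1, 4.6), a distance of √(0.2² + 2.7²) ≈ 2.7.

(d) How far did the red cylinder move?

3.1

From (5.7, 3.5) to (3.9, 1.0), the red cylinder covered √(1.8² + 2.5²) ≈ 3.1 units.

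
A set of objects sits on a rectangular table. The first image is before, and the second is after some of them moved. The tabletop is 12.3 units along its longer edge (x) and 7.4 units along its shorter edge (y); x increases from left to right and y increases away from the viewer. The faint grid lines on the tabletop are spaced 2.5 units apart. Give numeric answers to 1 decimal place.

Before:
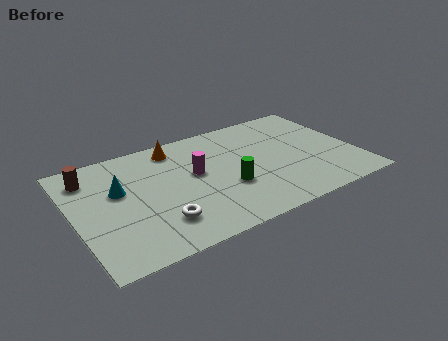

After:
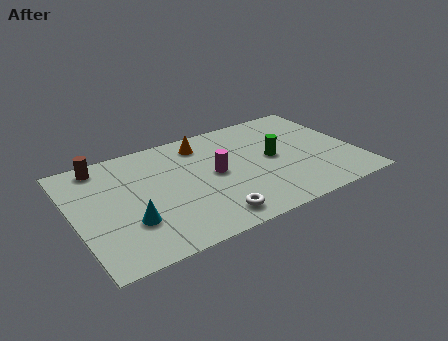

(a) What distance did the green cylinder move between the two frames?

2.5

The green cylinder was near (6.5, 2.7) before and (8.7, 3.8) after, so it travelled √(2.2² + 1.1²) ≈ 2.5 units.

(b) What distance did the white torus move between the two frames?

2.2

The white torus moved from about (3.4, 1.8) to (5.5, 1.1), a distance of √(2.1² + 0.7²) ≈ 2.2.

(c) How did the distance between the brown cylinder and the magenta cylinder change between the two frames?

+0.6

The distance was about 4.7 in the first image and 5.3 in the second, so they moved 0.6 units further apart.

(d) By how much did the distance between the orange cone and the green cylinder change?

-0.4

Before: roughly 4.0 units apart; after: 3.6. That's 0.4 units closer together.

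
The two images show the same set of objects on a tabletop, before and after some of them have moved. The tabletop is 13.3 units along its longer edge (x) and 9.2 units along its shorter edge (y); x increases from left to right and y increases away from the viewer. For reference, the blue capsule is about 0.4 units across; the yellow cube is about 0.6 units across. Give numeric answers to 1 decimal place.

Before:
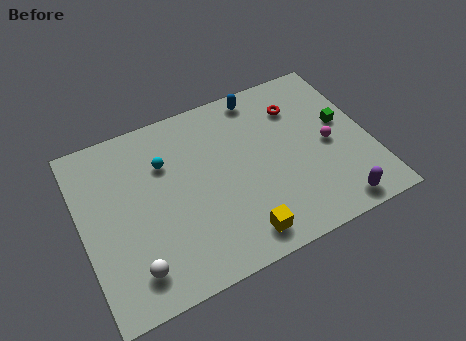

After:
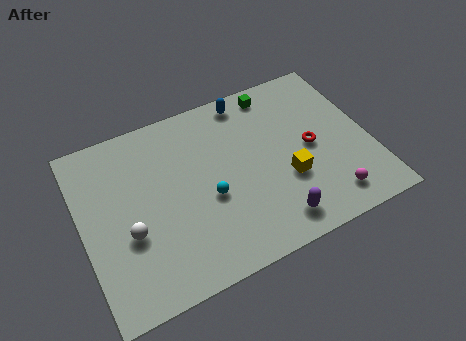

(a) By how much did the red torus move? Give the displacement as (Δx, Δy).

(0.3, -2.4)

The red torus was at about (10.3, 6.9) and moved to about (10.6, 4.5).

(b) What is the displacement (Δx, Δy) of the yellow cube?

(2.5, 2.0)

The yellow cube was at about (6.8, 1.3) and moved to about (9.3, 3.3).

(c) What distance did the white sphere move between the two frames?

1.8

The white sphere was near (2.0, 1.7) before and (2.0, 3.5) after, so it travelled √(0.0² + 1.8²) ≈ 1.8 units.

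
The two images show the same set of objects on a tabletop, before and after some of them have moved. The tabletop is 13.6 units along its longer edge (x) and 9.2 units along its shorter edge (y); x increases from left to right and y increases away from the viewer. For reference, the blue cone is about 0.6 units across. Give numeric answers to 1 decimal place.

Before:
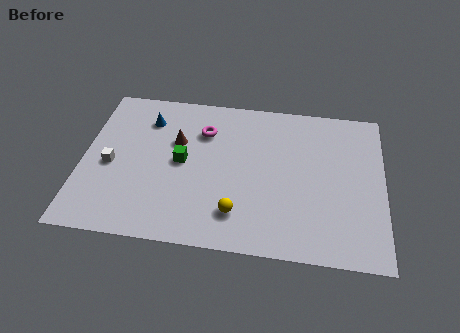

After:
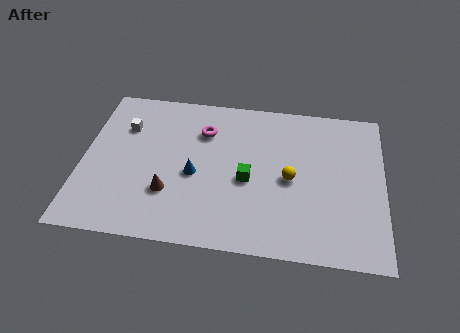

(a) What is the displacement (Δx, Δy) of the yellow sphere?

(2.3, 2.3)

The yellow sphere started near (7.1, 2.0) and ended near (9.4, 4.3).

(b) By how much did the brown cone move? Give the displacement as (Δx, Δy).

(-0.2, -3.1)

The brown cone started near (4.2, 5.9) and ended near (4.0, 2.8).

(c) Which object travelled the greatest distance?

the blue cone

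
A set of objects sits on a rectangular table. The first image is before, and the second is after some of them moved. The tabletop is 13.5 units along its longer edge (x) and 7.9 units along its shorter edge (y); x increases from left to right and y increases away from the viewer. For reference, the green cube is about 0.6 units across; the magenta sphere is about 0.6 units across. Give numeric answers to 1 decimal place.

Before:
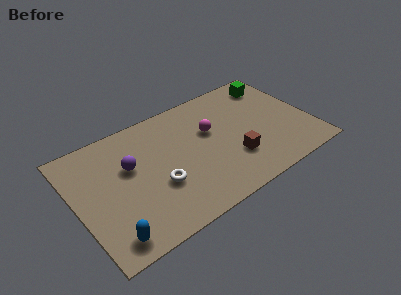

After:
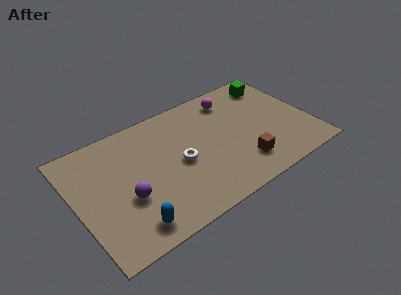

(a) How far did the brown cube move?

0.7

From (8.8, 2.4) to (9.2, 1.8), the brown cube covered √(0.4² + 0.6²) ≈ 0.7 units.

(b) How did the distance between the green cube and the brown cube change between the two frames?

+0.3

Before: roughly 5.2 units apart; after: 5.5. That's 0.3 units further apart.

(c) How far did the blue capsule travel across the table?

1.2

The blue capsule moved from about (1.4, 1.1) to (2.6, 1.2), a distance of √(1.2² + 0.1²) ≈ 1.2.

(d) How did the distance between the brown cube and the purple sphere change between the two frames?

+0.5

Before: roughly 6.1 units apart; after: 6.6. That's 0.5 units further apart.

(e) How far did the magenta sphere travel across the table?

2.3

From (7.9, 4.9) to (9.5, 6.5), the magenta sphere covered √(1.6² + 1.6²) ≈ 2.3 units.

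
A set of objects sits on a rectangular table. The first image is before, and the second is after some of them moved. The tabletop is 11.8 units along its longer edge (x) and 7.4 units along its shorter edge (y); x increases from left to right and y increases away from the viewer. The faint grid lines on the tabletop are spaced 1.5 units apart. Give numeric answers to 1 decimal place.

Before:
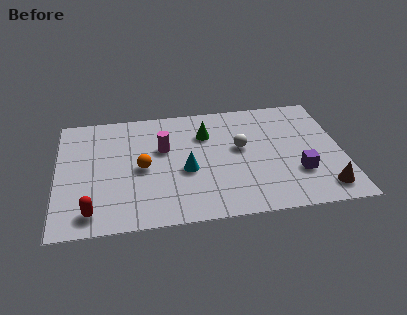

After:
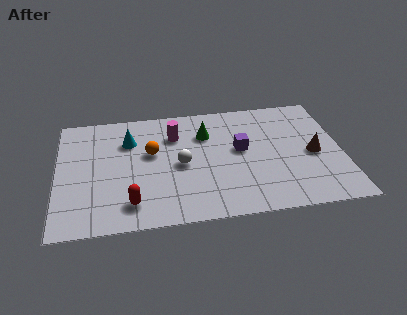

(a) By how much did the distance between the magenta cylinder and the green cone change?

-0.6

The distance was about 1.9 in the first image and 1.3 in the second, so they moved 0.6 units closer together.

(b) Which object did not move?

the green cone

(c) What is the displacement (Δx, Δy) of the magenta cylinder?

(0.5, 0.8)

The magenta cylinder started near (4.4, 4.6) and ended near (4.9, 5.4).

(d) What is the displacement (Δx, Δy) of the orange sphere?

(0.4, 0.9)

The orange sphere was at about (3.5, 3.5) and moved to about (3.9, 4.4).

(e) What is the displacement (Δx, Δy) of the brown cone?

(-0.3, 2.2)

The brown cone started near (10.9, 1.2) and ended near (10.6, 3.4).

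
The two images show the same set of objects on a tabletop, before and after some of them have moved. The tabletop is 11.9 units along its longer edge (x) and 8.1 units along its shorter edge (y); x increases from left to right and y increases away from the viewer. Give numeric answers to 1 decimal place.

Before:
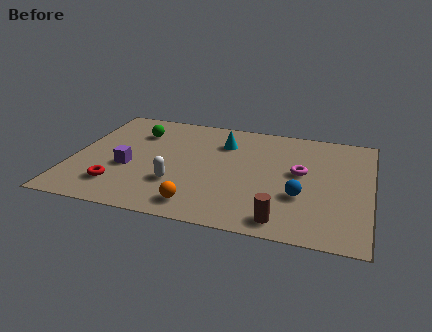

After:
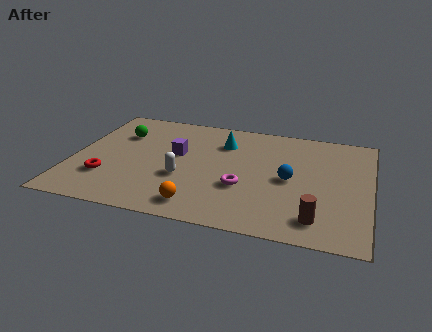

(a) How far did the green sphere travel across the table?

0.8

The green sphere was near (2.4, 6.0) before and (1.7, 5.7) after, so it travelled √(0.7² + 0.3²) ≈ 0.8 units.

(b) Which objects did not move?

the cyan cone and the orange sphere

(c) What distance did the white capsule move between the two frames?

0.5

The white capsule was near (4.3, 2.5) before and (4.5, 3.0) after, so it travelled √(0.2² + 0.5²) ≈ 0.5 units.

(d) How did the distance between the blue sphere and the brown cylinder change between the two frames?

+0.9

The distance was about 1.9 in the first image and 2.8 in the second, so they moved 0.9 units further apart.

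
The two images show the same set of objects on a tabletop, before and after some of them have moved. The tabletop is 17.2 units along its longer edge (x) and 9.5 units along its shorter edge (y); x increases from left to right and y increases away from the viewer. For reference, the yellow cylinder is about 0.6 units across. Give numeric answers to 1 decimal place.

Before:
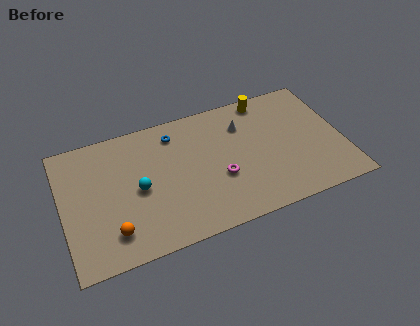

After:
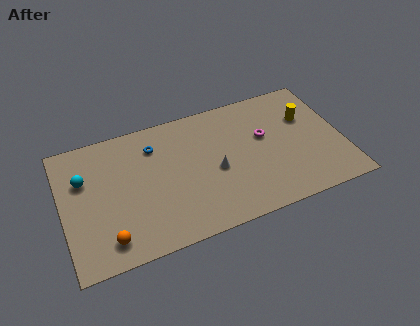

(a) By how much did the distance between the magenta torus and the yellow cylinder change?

-3.2

Before: roughly 6.0 units apart; after: 2.8. That's 3.2 units closer together.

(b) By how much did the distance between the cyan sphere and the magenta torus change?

+6.1

Before: roughly 5.0 units apart; after: 11.1. That's 6.1 units further apart.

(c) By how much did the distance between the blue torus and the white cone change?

+0.4

They were about 4.3 units apart before and 4.7 after — 0.4 units further apart.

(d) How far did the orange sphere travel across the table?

0.5

The orange sphere was near (2.8, 2.0) before and (2.5, 1.6) after, so it travelled √(0.3² + 0.4²) ≈ 0.5 units.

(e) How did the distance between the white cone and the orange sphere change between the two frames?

-2.6

Before: roughly 9.9 units apart; after: 7.3. That's 2.6 units closer together.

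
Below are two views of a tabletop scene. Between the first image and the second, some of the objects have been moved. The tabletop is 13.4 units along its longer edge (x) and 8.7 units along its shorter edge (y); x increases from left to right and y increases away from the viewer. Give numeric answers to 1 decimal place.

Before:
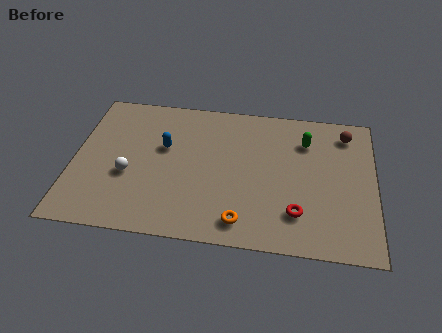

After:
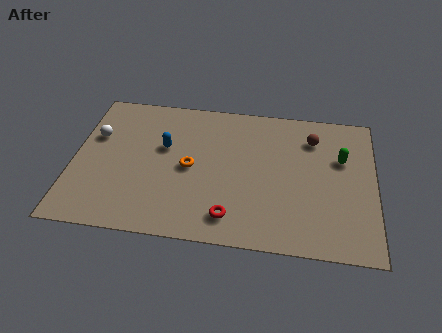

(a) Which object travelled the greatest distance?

the orange torus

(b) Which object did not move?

the blue capsule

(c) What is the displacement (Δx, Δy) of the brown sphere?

(-1.5, -0.5)

From the two frames, the brown sphere sits at roughly (12.1, 7.2) before and (10.6, 6.7) after.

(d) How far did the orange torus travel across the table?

3.8

The orange torus moved from about (7.6, 1.3) to (5.2, 4.2), a distance of √(2.4² + 2.9²) ≈ 3.8.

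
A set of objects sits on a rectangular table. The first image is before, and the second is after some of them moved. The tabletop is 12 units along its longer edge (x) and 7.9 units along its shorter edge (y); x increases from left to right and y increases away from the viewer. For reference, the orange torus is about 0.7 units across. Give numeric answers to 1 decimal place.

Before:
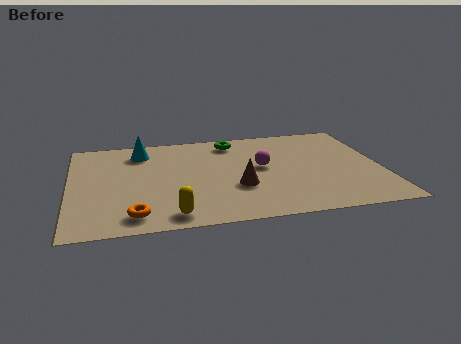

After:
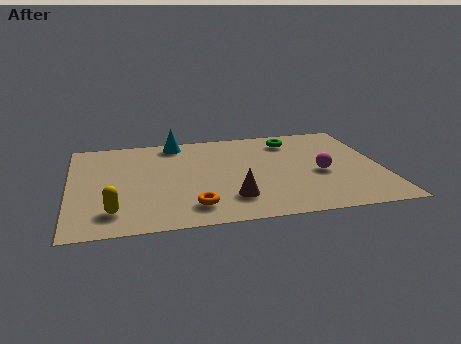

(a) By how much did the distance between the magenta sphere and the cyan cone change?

+1.4

Before: roughly 5.1 units apart; after: 6.5. That's 1.4 units further apart.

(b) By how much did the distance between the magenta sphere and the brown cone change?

+2.0

They were about 1.8 units apart before and 3.8 after — 2.0 units further apart.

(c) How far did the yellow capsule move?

2.3

From (3.8, 1.0) to (1.6, 1.6), the yellow capsule covered √(2.2² + 0.6²) ≈ 2.3 units.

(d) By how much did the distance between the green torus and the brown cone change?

+1.3

Before: roughly 3.9 units apart; after: 5.2. That's 1.3 units further apart.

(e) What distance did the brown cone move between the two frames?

0.9

The brown cone moved from about (6.4, 2.8) to (6.1, 1.9), a distance of √(0.3² + 0.9²) ≈ 0.9.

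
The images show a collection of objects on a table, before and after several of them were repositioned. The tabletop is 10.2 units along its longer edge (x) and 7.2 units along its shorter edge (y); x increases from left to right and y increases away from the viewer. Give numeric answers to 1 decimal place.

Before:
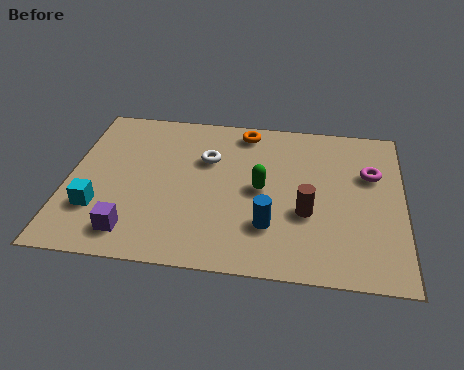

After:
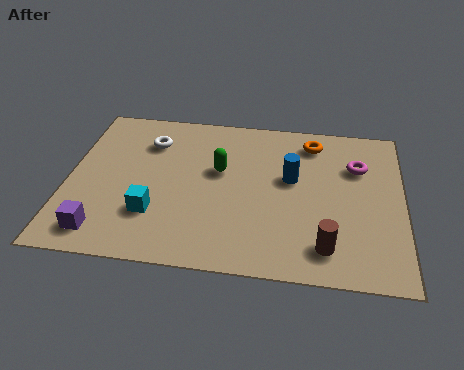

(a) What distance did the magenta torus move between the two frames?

0.5

The magenta torus moved from about (9.2, 4.7) to (8.8, 5.0), a distance of √(0.4² + 0.3²) ≈ 0.5.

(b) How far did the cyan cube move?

1.7

The cyan cube moved from about (1.0, 2.1) to (2.7, 2.1), a distance of √(1.7² + 0.0²) ≈ 1.7.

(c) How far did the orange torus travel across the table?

2.1

The orange torus moved from about (5.3, 6.3) to (7.4, 6.0), a distance of √(2.1² + 0.3²) ≈ 2.1.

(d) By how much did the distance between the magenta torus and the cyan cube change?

-1.8

The distance was about 8.6 in the first image and 6.8 in the second, so they moved 1.8 units closer together.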